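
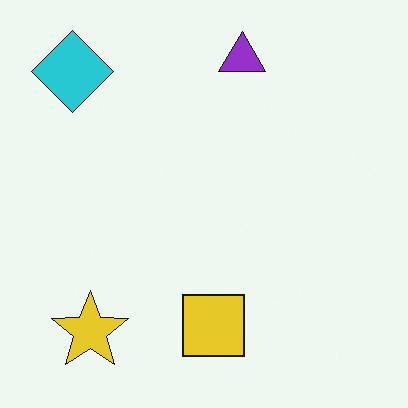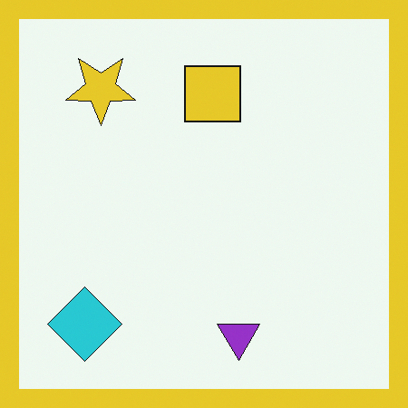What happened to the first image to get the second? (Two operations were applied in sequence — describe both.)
This is the original image flipped vertically (top ↔ bottom), then framed with a yellow border.

The purple triangle is in the top of the first image and the bottom of the second — shapes on opposite sides of the horizontal midline have swapped in a mirror flip. A solid yellow frame runs around the edge of the second image, with the content slightly shrunk inside it.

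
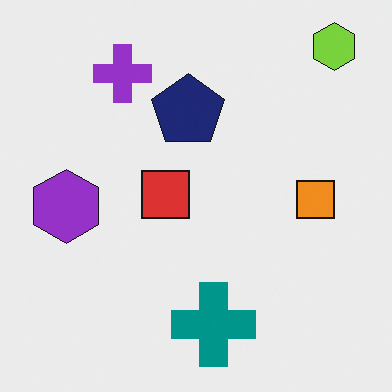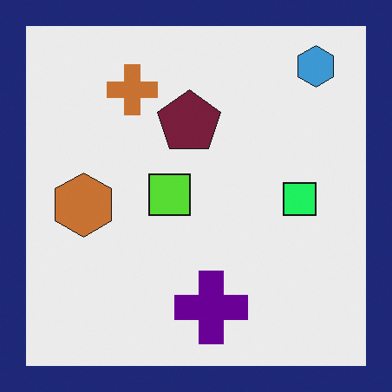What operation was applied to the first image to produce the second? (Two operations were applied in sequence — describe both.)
The second image is the first hue-shifted by a moderate amount, then framed with a navy border.

Every shape's color has rotated by the same amount around the hue wheel — a uniform hue shift. A solid navy frame runs around the edge of the second image, with the content slightly shrunk inside it.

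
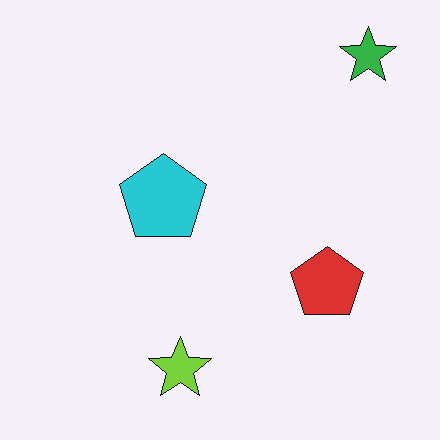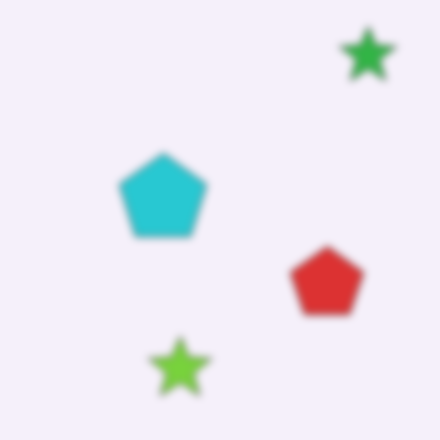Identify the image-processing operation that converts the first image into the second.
The transformation is: noticeably gaussian-blurred.

Shape edges and outlines are uniformly softened across the whole image.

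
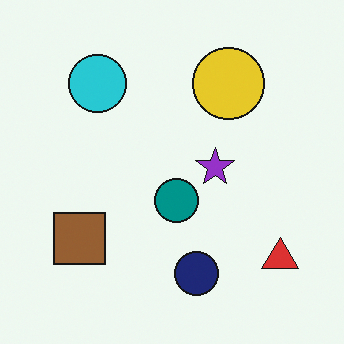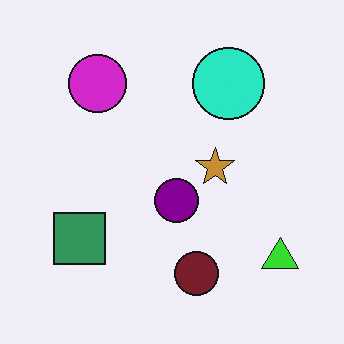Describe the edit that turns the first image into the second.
The second image is the first hue-shifted noticeably.

Every shape's color has rotated by the same amount around the hue wheel — a uniform hue shift.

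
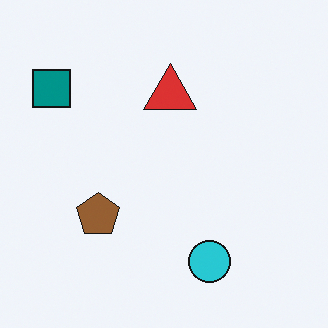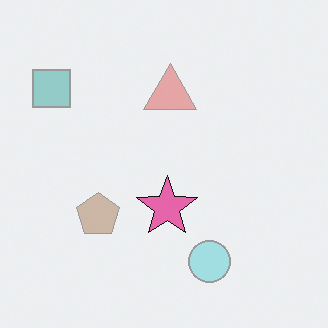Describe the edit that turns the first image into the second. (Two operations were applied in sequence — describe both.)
The transformation is: given much lower contrast, then overlaid with an additional pink star.

Tones are pushed toward mid-grey across the whole image — a global contrast change. A pink star appears in the second image that is absent from the first.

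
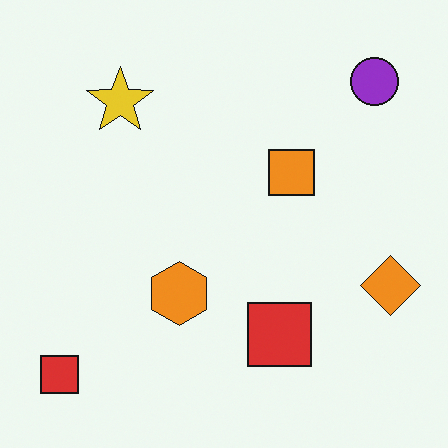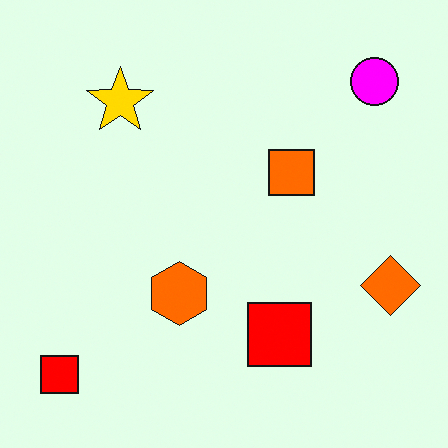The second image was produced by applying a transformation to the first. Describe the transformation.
It was heavily oversaturated.

All colors are more vivid — a global saturation change.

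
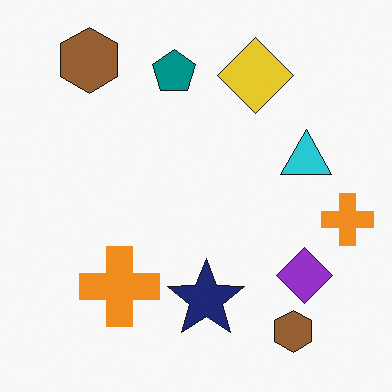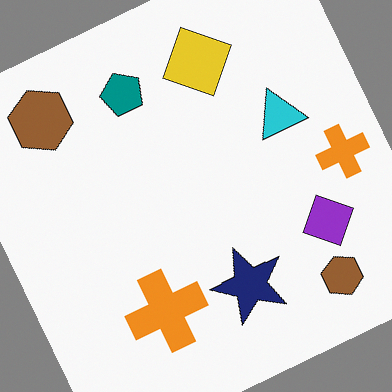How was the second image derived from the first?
This is the original image rotated counter-clockwise by a moderate amount.

Every shape is tilted by the same angle and the image corners show triangular fill wedges — a whole-image rotation by a non-right angle.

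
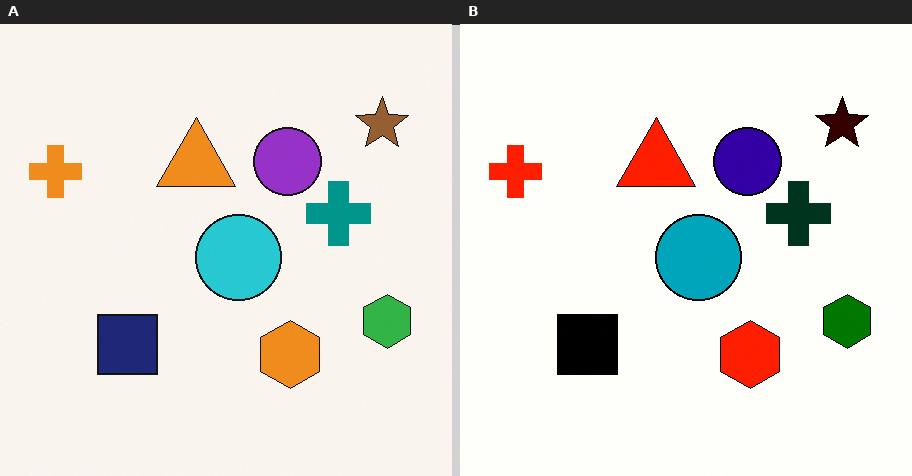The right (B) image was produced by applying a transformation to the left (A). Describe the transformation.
Given much higher contrast.

Tones are pushed away from mid-grey across the whole image — a global contrast change.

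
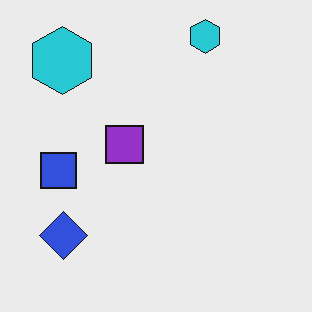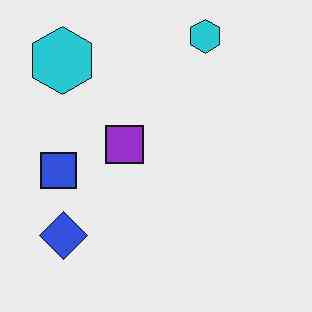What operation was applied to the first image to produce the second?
Given moderate JPEG compression.

Blocky 8×8 compression artifacts appear around shape edges and the flat background shows ringing — characteristic JPEG degradation.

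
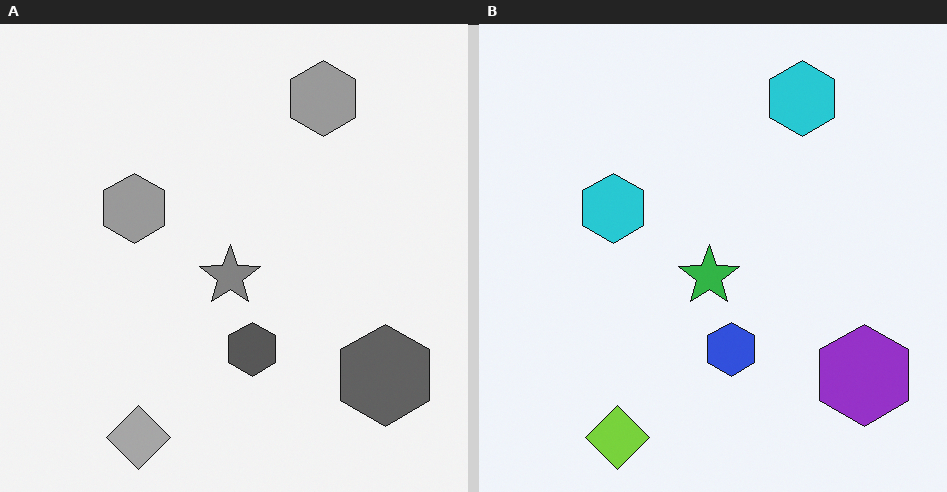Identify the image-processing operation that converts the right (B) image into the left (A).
Converted to grayscale.

All color is removed — every shape is now a shade of grey.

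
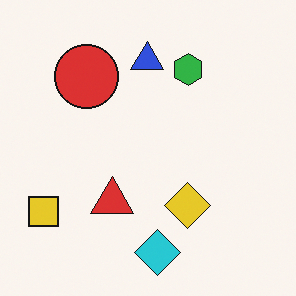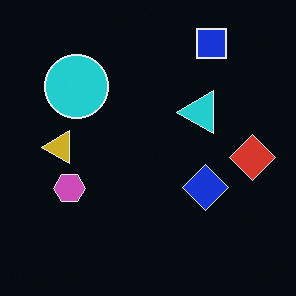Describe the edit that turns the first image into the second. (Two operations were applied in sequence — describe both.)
Color-inverted (negative), then transposed (reflected across the top-left ↔ bottom-right diagonal).

The light background has become dark and every shape's color is its complement — a photographic negative. Shapes have swapped their row and column positions — what was in the top-right is now in the bottom-left — a diagonal reflection.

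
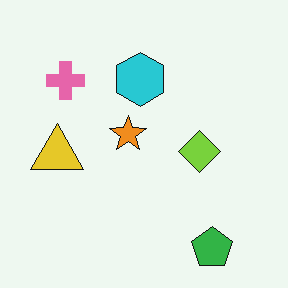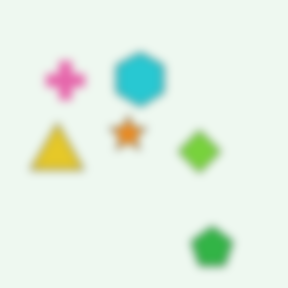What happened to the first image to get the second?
It was moderately blurred.

Shape edges and outlines are uniformly softened across the whole image.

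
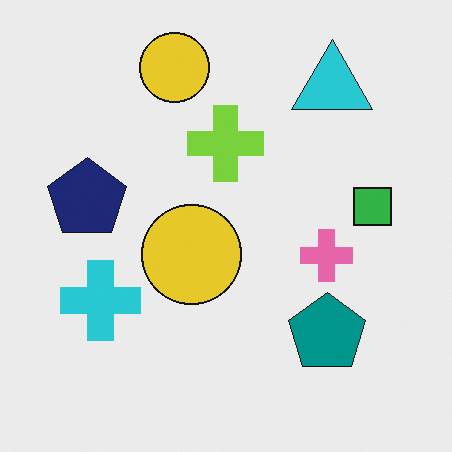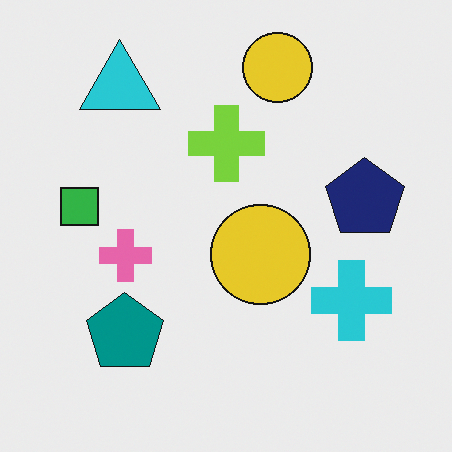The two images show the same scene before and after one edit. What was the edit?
Flipped horizontally (left ↔ right).

The green square is in the right of the first image and the left of the second — shapes on opposite sides of the vertical midline have swapped in a mirror flip.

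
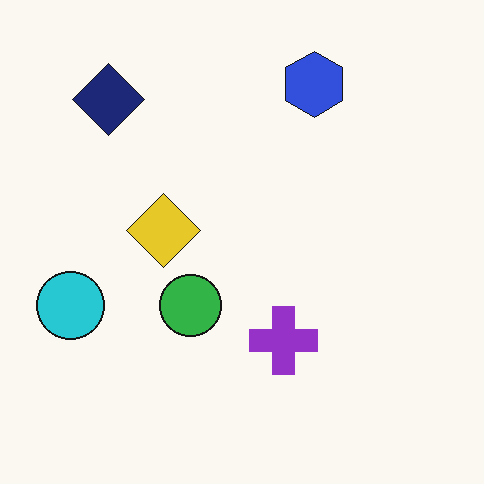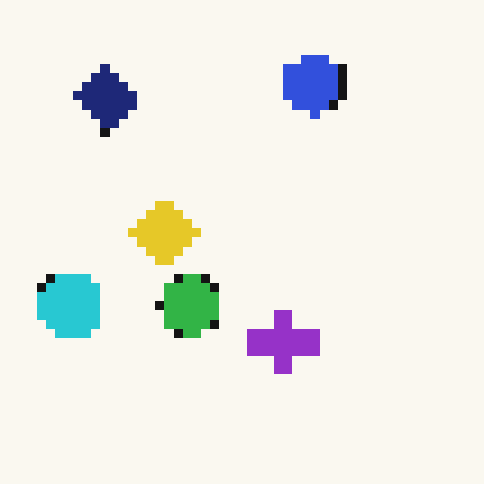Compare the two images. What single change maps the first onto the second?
The second image is the first coarsely pixelated.

Shapes are reduced to large square blocks; fine edges and outlines are lost — a downscale-then-upscale (mosaic) effect.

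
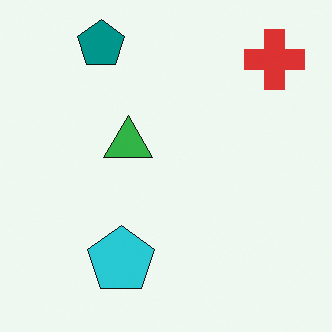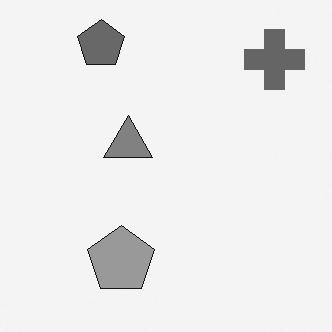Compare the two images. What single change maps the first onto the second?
The image was converted to grayscale.

All color is removed — every shape is now a shade of grey.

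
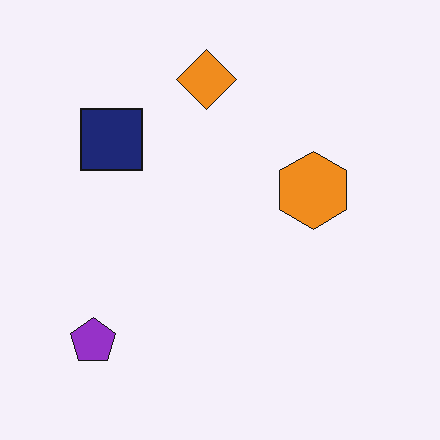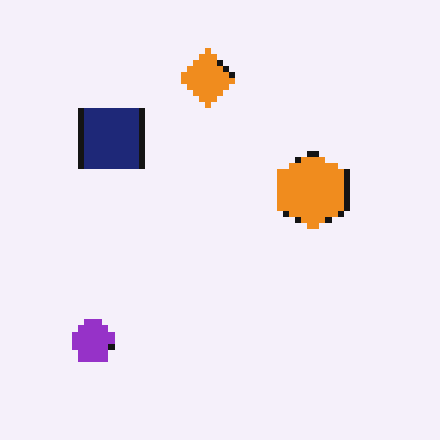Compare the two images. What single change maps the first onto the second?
The transformation is: moderately pixelated.

Shapes are reduced to large square blocks; fine edges and outlines are lost — a downscale-then-upscale (mosaic) effect.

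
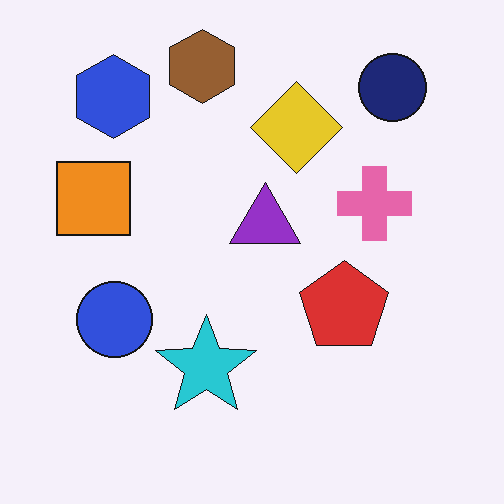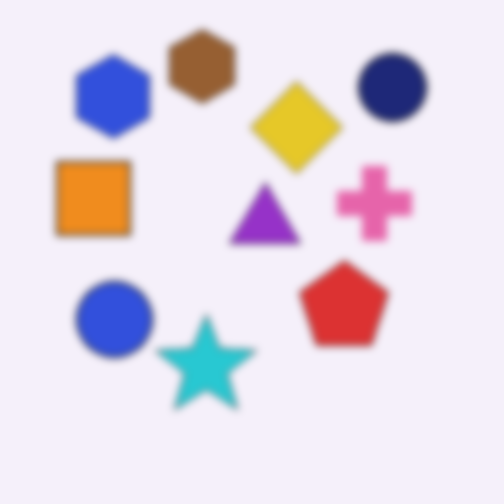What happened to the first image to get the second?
The image was noticeably gaussian-blurred.

Shape edges and outlines are uniformly softened across the whole image.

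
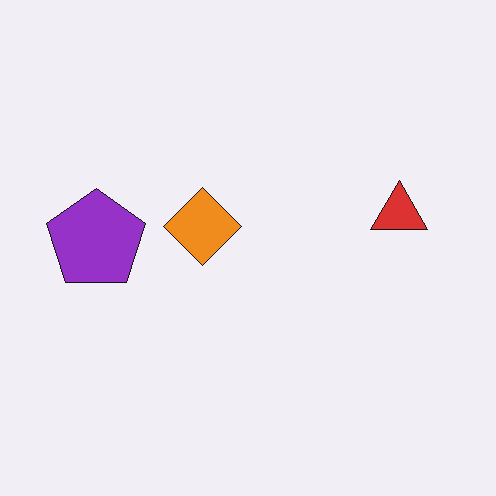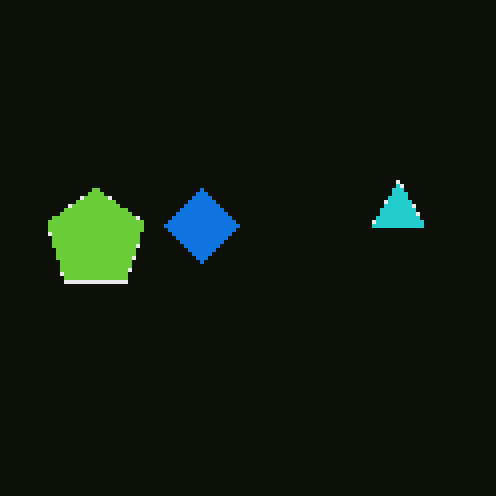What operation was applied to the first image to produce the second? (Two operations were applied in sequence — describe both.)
The second image is the first mildly pixelated, then color-inverted (negative).

Shapes are reduced to large square blocks; fine edges and outlines are lost — a downscale-then-upscale (mosaic) effect. The light background has become dark and every shape's color is its complement — a photographic negative.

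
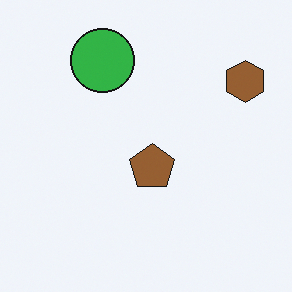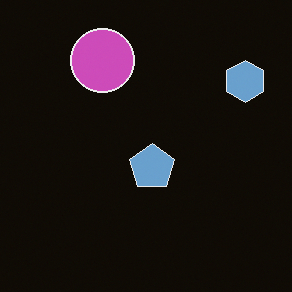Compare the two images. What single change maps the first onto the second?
Color-inverted (negative).

The light background has become dark and every shape's color is its complement — a photographic negative.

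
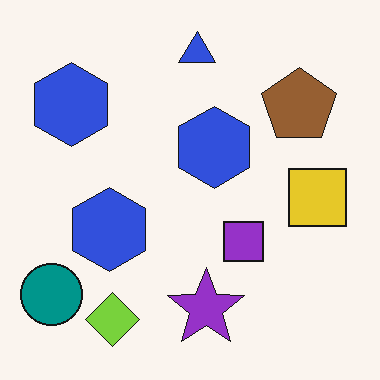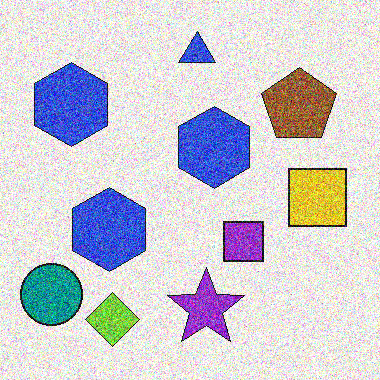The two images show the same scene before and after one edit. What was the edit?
This is the original image degraded with heavy additive noise.

Random speckle covers the whole image, including the flat background.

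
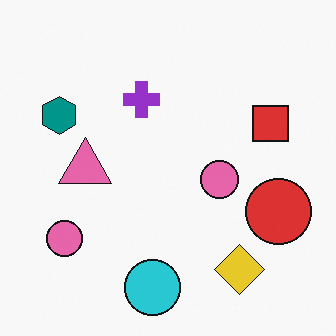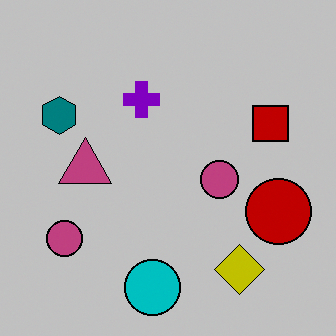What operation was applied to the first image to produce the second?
The second image is the first aggressively posterized.

Each flat color has snapped to a coarser quantized level — most visibly, the near-white background has dropped to a flat grey.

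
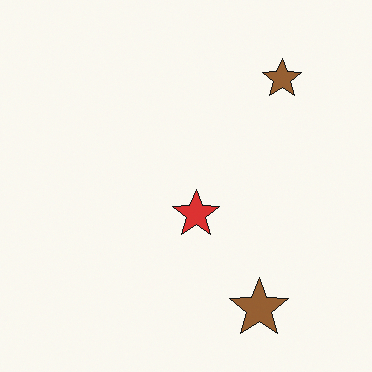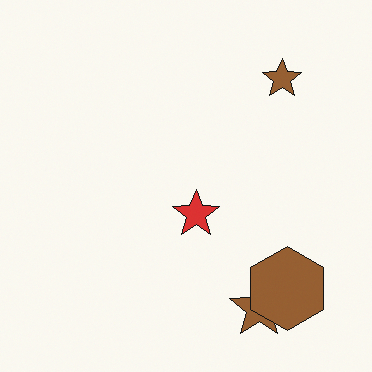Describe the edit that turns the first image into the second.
The image was overlaid with an additional brown hexagon.

A brown hexagon appears in the second image that is absent from the first.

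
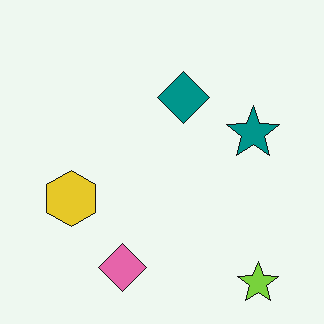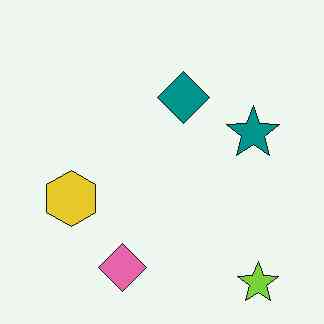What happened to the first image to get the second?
The second image is the first given moderate JPEG compression.

Blocky 8×8 compression artifacts appear around shape edges and the flat background shows ringing — characteristic JPEG degradation.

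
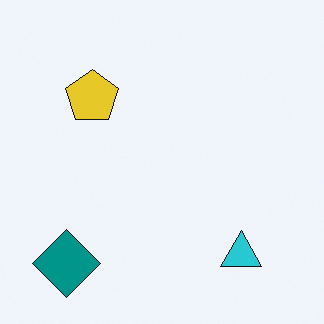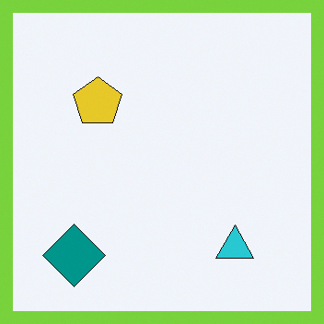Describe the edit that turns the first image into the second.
It was framed with a lime border.

A solid lime frame runs around the edge of the second image, with the content slightly shrunk inside it.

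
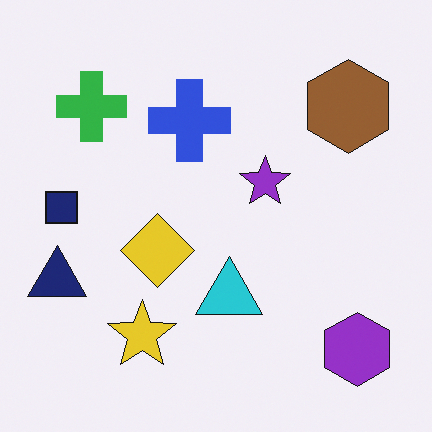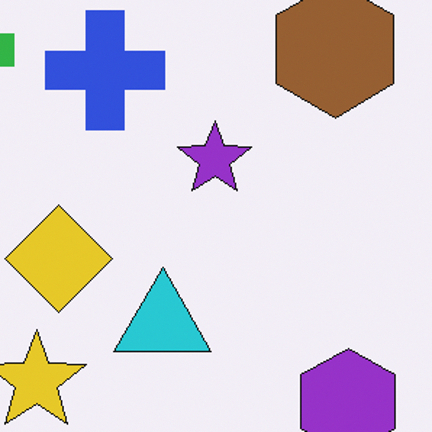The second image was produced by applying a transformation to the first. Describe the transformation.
The transformation is: cropped to a modestly smaller region and rescaled.

The visible shapes are larger and the field of view is narrower; shapes near the original edges may be partly or wholly outside the frame — a crop-and-rescale.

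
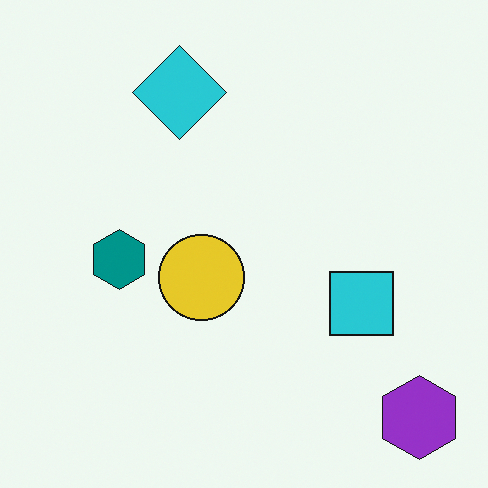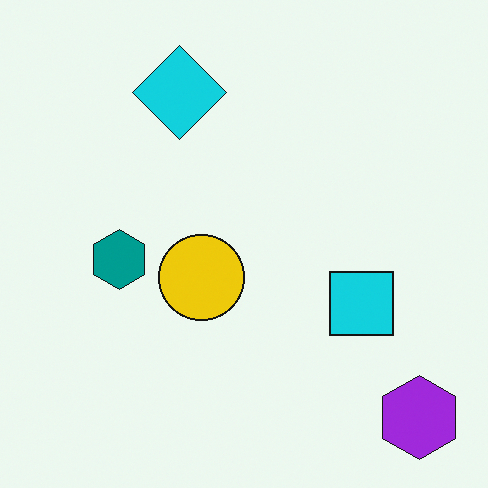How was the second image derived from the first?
Slightly oversaturated.

All colors are more vivid — a global saturation change.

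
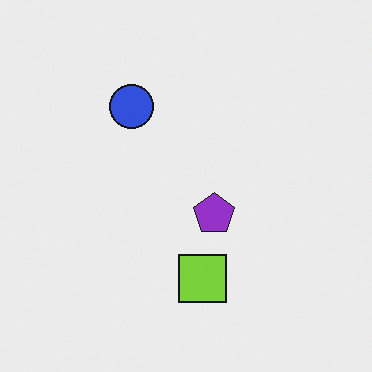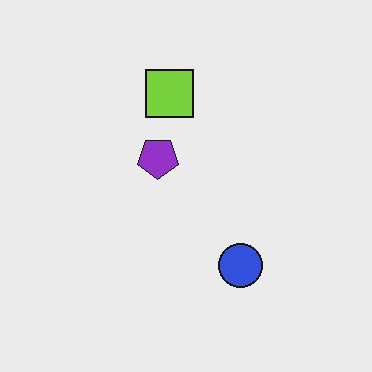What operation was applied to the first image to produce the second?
Rotated 180°.

The blue circle sits in the top of the first image and the bottom of the second — consistent with a whole-image 180° rotation.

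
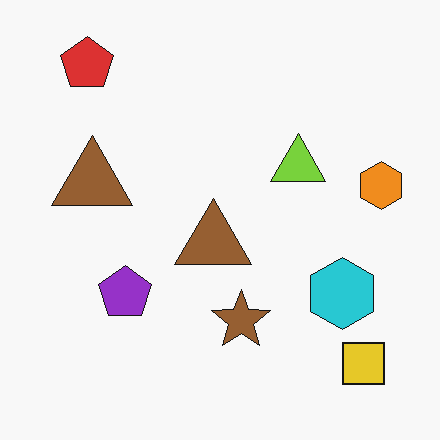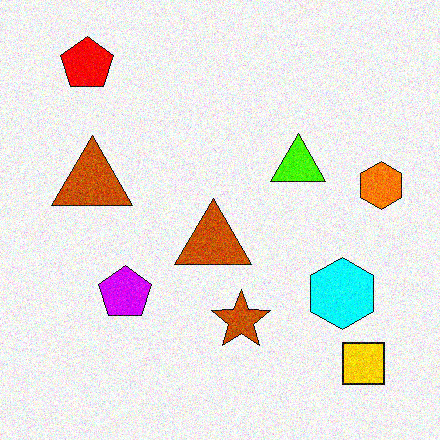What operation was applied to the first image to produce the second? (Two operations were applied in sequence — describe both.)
The image was heavily oversaturated, then degraded with visible gaussian noise.

All colors are more vivid — a global saturation change. Random speckle covers the whole image, including the flat background.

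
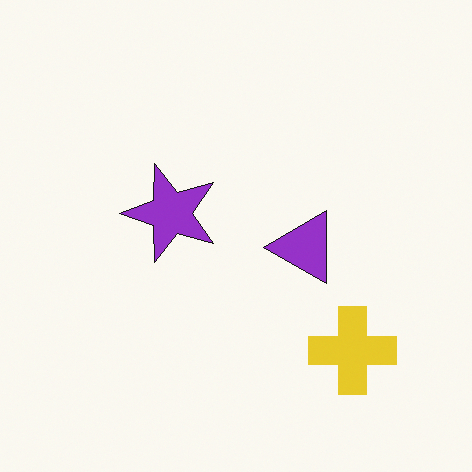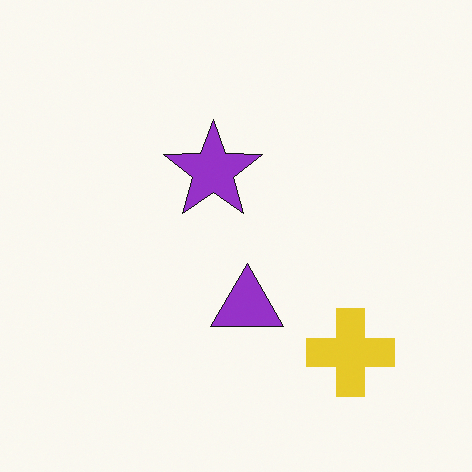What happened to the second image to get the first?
Transposed (reflected across the top-left ↔ bottom-right diagonal).

Shapes have swapped their row and column positions — what was in the top-right is now in the bottom-left — a diagonal reflection.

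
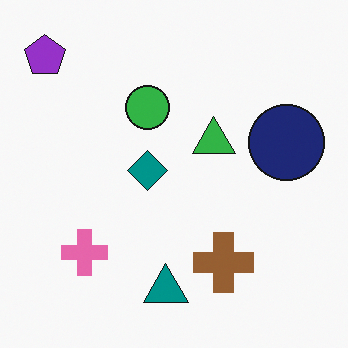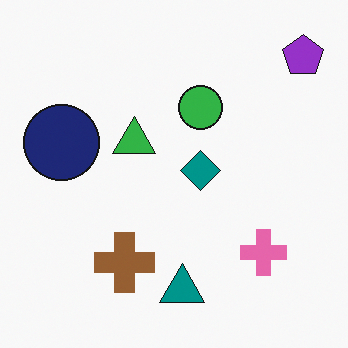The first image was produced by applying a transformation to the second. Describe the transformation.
It was flipped horizontally (left ↔ right).

The purple pentagon is in the top-right of the second image and the top-left of the first — shapes on opposite sides of the vertical midline have swapped in a mirror flip.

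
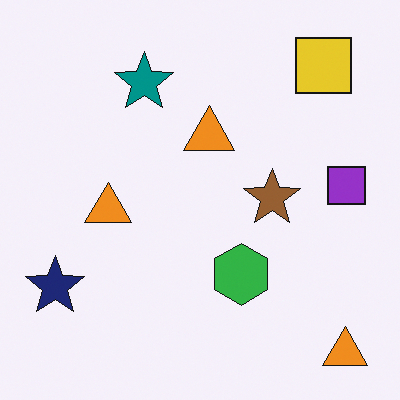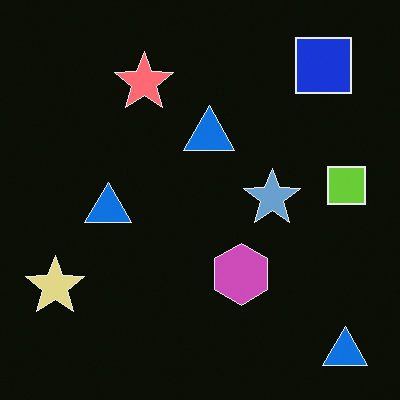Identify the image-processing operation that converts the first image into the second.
The transformation is: color-inverted (negative).

The light background has become dark and every shape's color is its complement — a photographic negative.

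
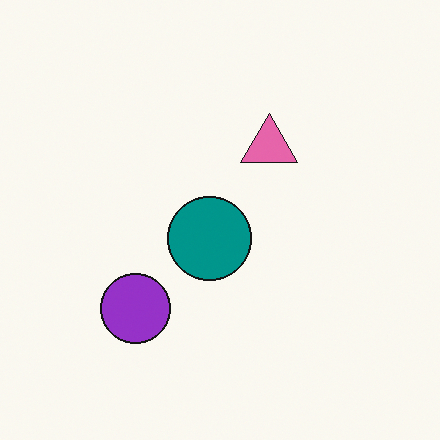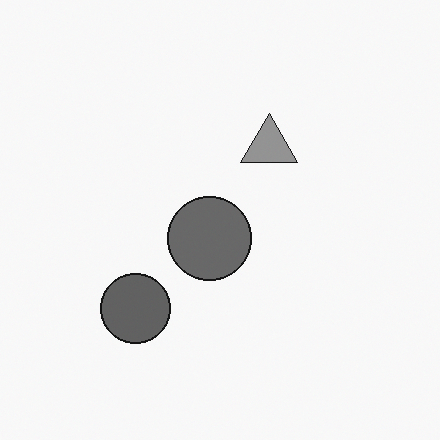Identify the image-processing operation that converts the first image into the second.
Converted to grayscale.

All color is removed — every shape is now a shade of grey.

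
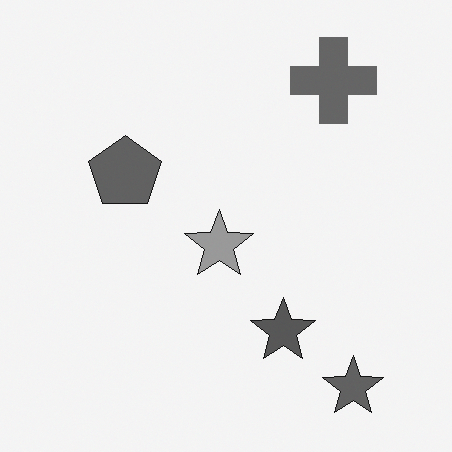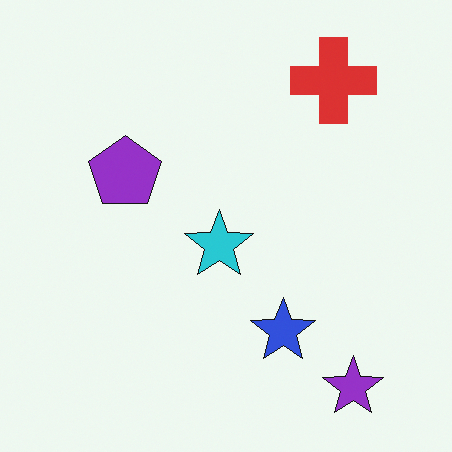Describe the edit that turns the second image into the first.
Converted to grayscale.

All color is removed — every shape is now a shade of grey.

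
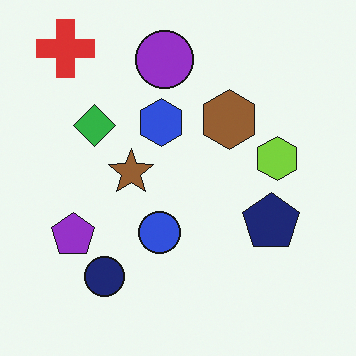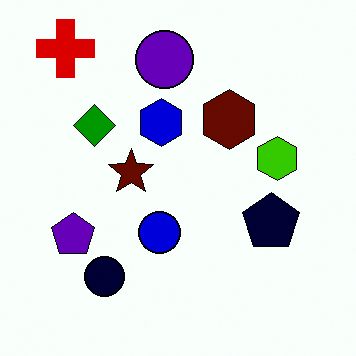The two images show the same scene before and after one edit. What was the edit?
It was boosted in contrast.

Tones are pushed away from mid-grey across the whole image — a global contrast change.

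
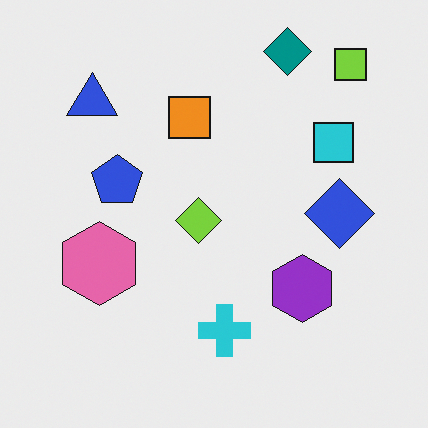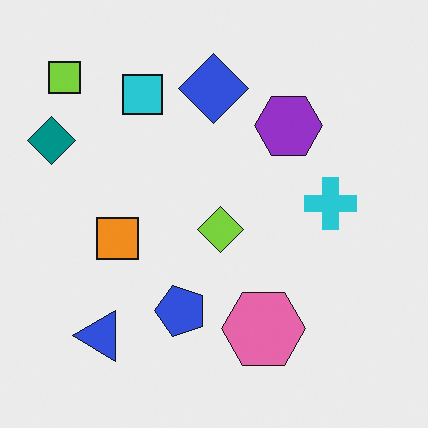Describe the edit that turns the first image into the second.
It was rotated 90° counter-clockwise.

The lime square sits in the top-right of the first image and the top-left of the second — consistent with a whole-image 90° counter-clockwise rotation.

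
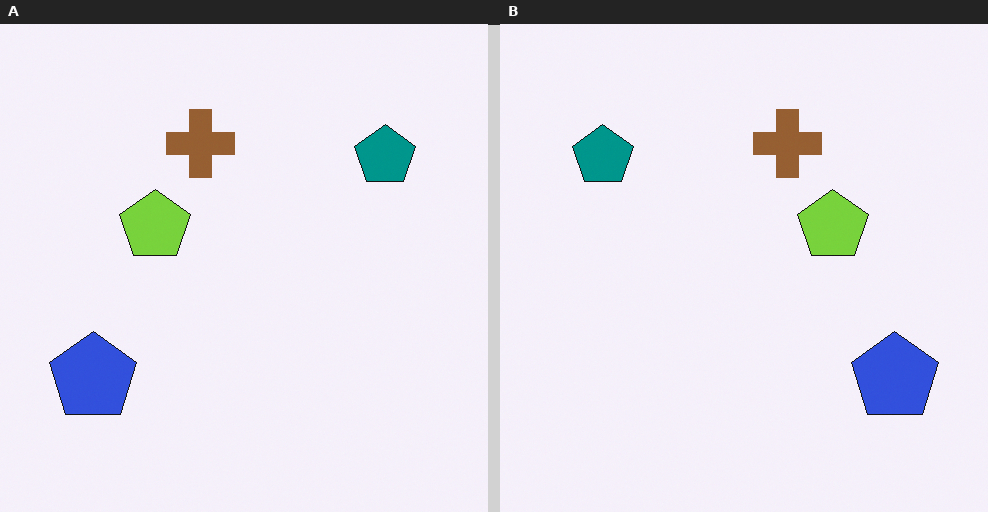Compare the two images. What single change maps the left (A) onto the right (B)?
This is the original image flipped horizontally (left ↔ right).

The blue pentagon is in the bottom-left of the left (A) image and the bottom-right of the right (B) — shapes on opposite sides of the vertical midline have swapped in a mirror flip.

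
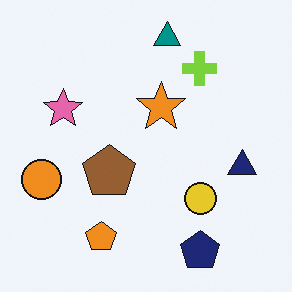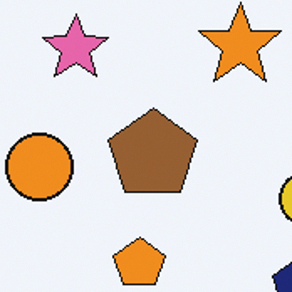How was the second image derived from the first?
Cropped tightly and scaled back up.

The visible shapes are larger and the field of view is narrower; shapes near the original edges may be partly or wholly outside the frame — a crop-and-rescale.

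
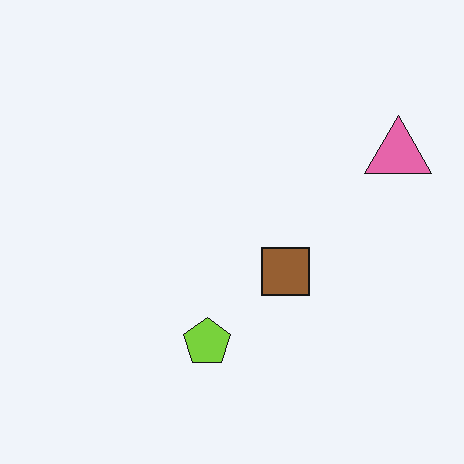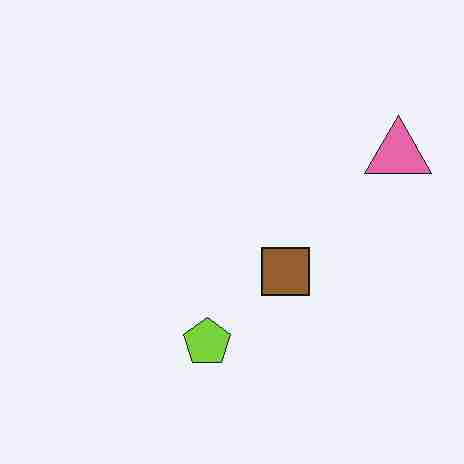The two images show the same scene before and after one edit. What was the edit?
The transformation is: heavily JPEG-compressed with obvious blocking artifacts.

Blocky 8×8 compression artifacts appear around shape edges and the flat background shows ringing — characteristic JPEG degradation.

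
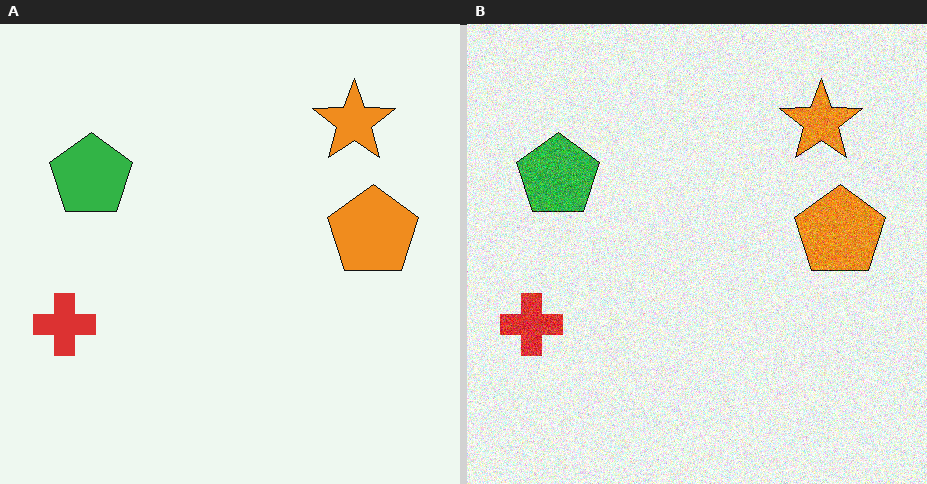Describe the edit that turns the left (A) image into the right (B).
It was degraded with a thick layer of grain.

Random speckle covers the whole image, including the flat background.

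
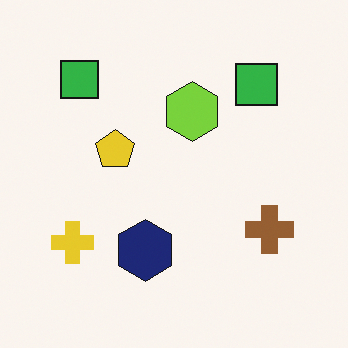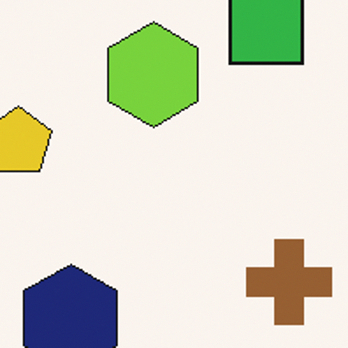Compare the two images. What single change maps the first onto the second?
It was cropped to a noticeably smaller region and rescaled.

The visible shapes are larger and the field of view is narrower; shapes near the original edges may be partly or wholly outside the frame — a crop-and-rescale.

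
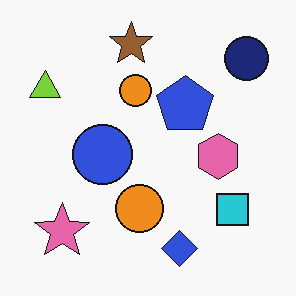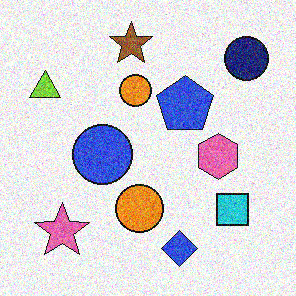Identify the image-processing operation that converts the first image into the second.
Degraded with strong gaussian noise.

Random speckle covers the whole image, including the flat background.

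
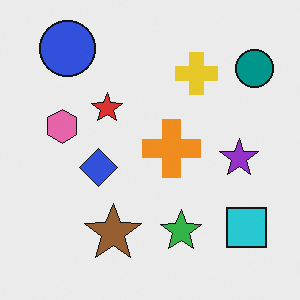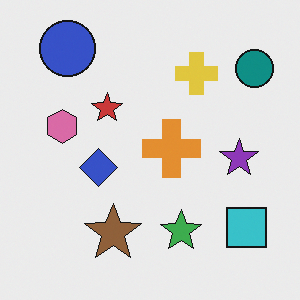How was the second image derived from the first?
This is the original image slightly desaturated.

All colors are more muted and greyish — a global saturation change.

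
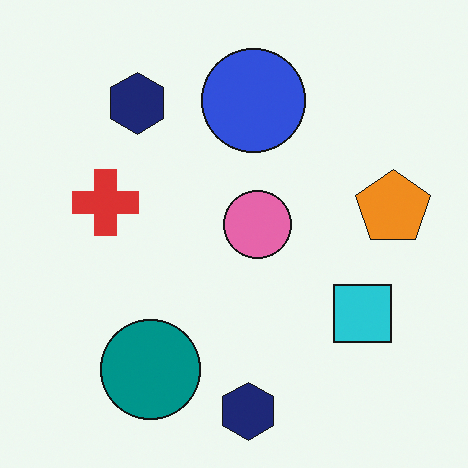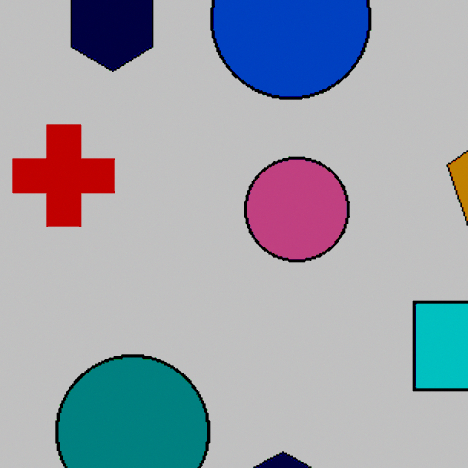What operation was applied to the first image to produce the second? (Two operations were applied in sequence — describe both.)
The second image is the first cropped to a modestly smaller region and rescaled, then heavily posterized to just a handful of flat colors.

The visible shapes are larger and the field of view is narrower; shapes near the original edges may be partly or wholly outside the frame — a crop-and-rescale. Each flat color has snapped to a coarser quantized level — most visibly, the near-white background has dropped to a flat grey.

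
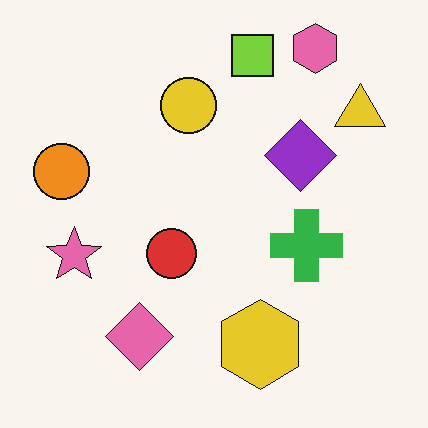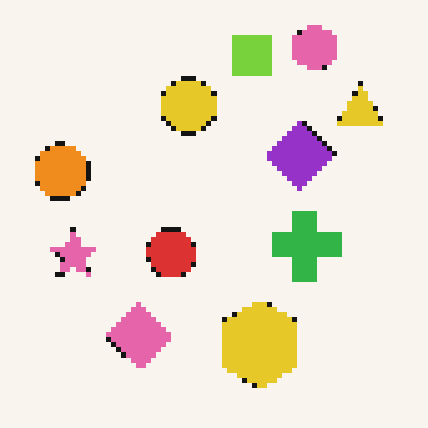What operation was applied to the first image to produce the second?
This is the original image lightly pixelated (a mild mosaic effect).

Shapes are reduced to large square blocks; fine edges and outlines are lost — a downscale-then-upscale (mosaic) effect.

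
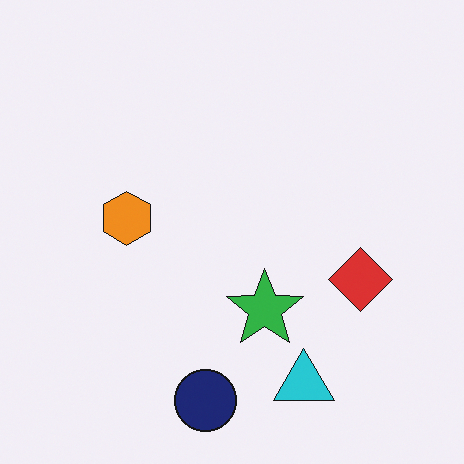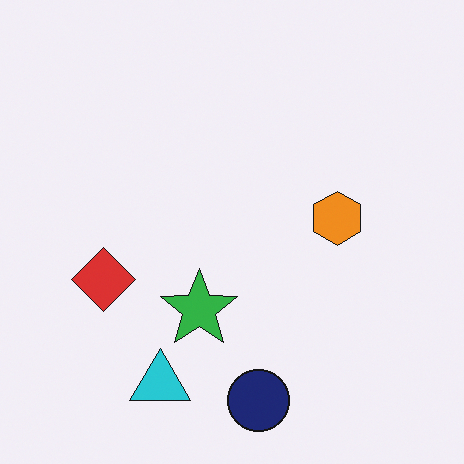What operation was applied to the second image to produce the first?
The first image is the second flipped horizontally (left ↔ right).

The red diamond is in the left of the second image and the right of the first — shapes on opposite sides of the vertical midline have swapped in a mirror flip.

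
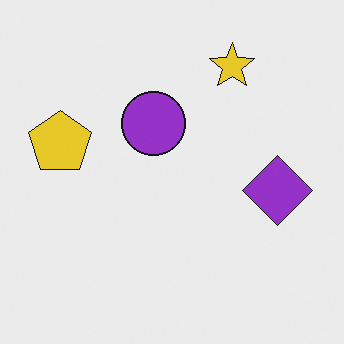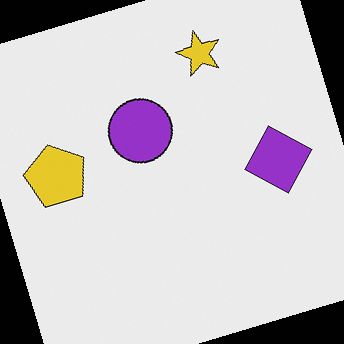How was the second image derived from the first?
It was rotated counter-clockwise by a clearly visible amount.

Every shape is tilted by the same angle and the image corners show triangular fill wedges — a whole-image rotation by a non-right angle.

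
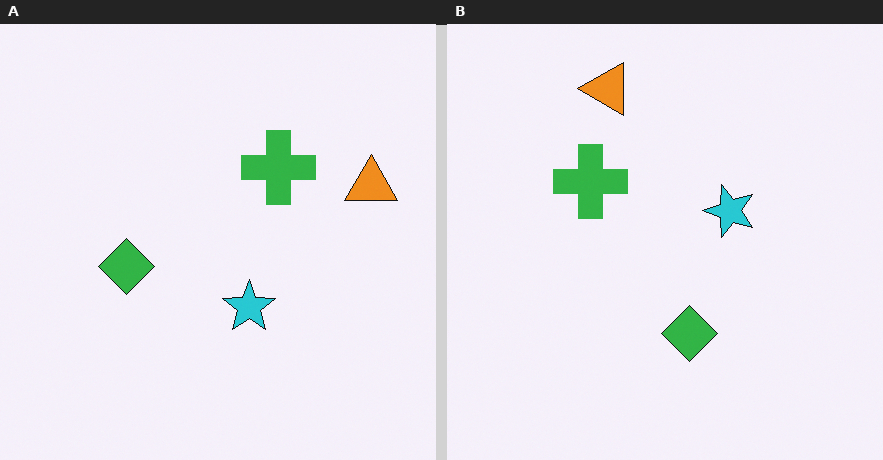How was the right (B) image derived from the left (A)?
The image was rotated 90° counter-clockwise.

The orange triangle sits in the right of the left (A) image and the top of the right (B) — consistent with a whole-image 90° counter-clockwise rotation.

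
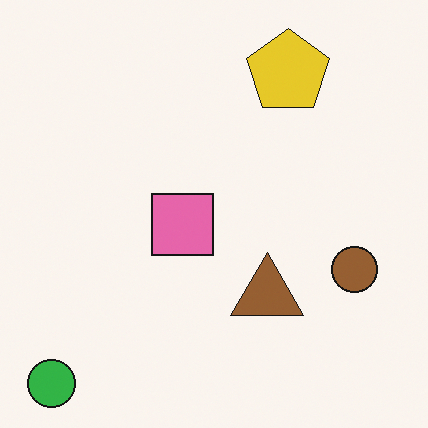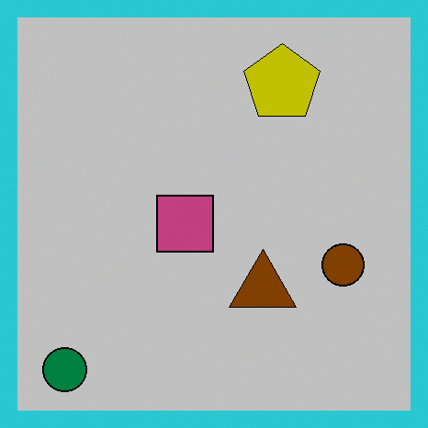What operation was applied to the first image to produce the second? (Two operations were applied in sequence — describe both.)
It was heavily posterized to just a handful of flat colors, then framed with a cyan border.

Each flat color has snapped to a coarser quantized level — most visibly, the near-white background has dropped to a flat grey. A solid cyan frame runs around the edge of the second image, with the content slightly shrunk inside it.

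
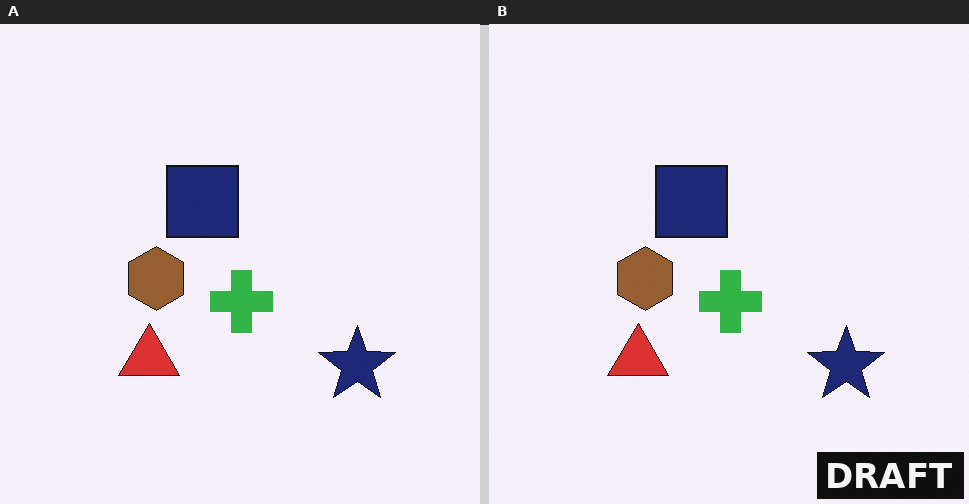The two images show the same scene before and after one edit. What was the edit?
This is the original image watermarked with the text "DRAFT" in the lower-right corner.

A dark label reading "DRAFT" appears in the lower-right corner.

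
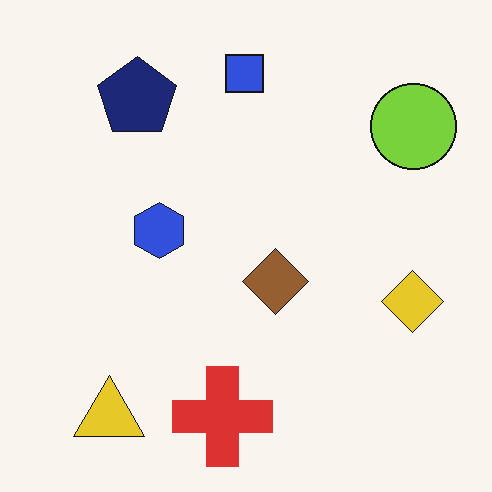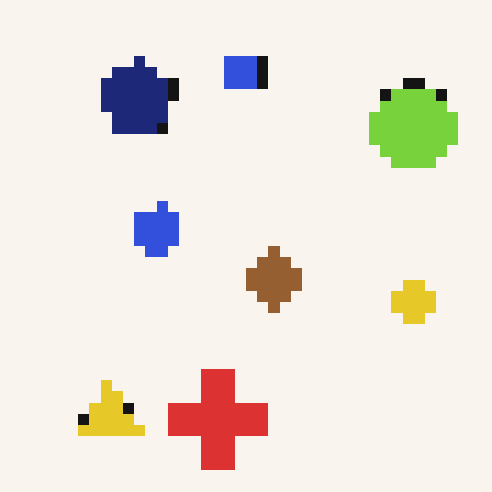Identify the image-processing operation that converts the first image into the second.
Heavily pixelated into large blocks.

Shapes are reduced to large square blocks; fine edges and outlines are lost — a downscale-then-upscale (mosaic) effect.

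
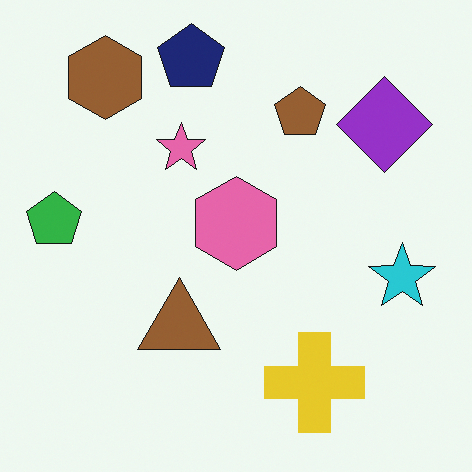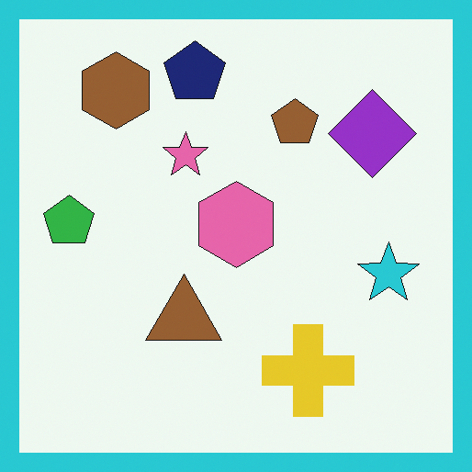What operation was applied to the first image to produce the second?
The image was framed with a cyan border.

A solid cyan frame runs around the edge of the second image, with the content slightly shrunk inside it.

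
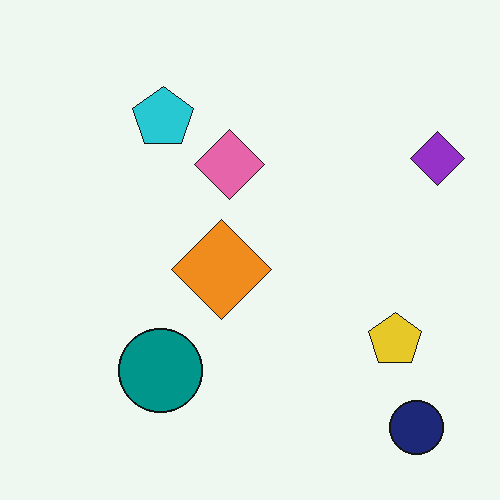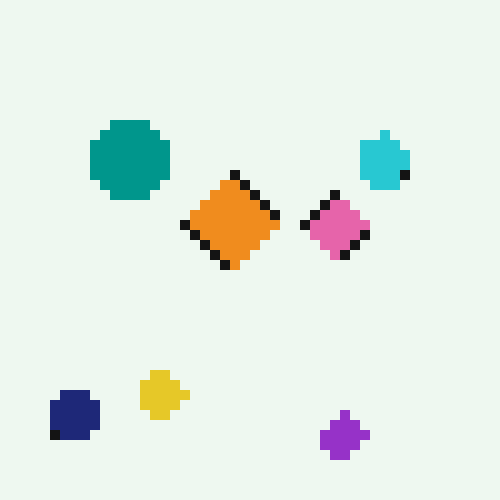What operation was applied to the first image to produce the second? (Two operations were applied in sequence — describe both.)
The transformation is: heavily pixelated into large blocks, then rotated 90° clockwise.

Shapes are reduced to large square blocks; fine edges and outlines are lost — a downscale-then-upscale (mosaic) effect. The navy circle sits in the bottom-right of the first image and the bottom-left of the second — consistent with a whole-image 90° clockwise rotation.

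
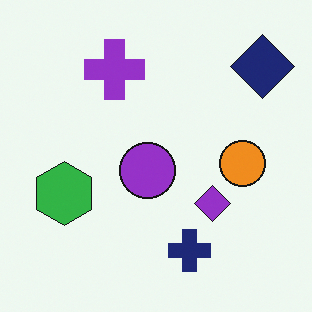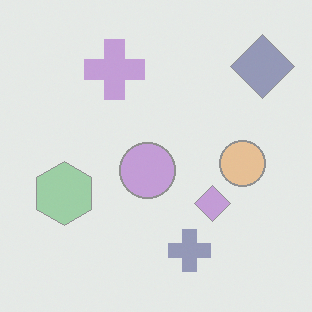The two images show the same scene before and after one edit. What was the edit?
The image was given much lower contrast.

Tones are pushed toward mid-grey across the whole image — a global contrast change.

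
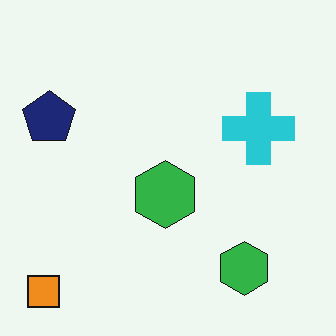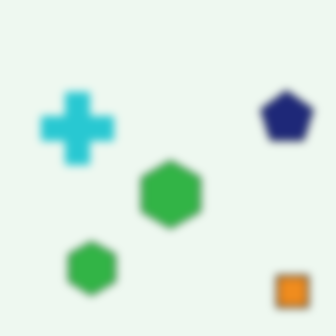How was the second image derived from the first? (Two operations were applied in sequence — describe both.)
It was flipped horizontally (left ↔ right), then moderately blurred.

The orange square is in the bottom-left of the first image and the bottom-right of the second — shapes on opposite sides of the vertical midline have swapped in a mirror flip. Shape edges and outlines are uniformly softened across the whole image.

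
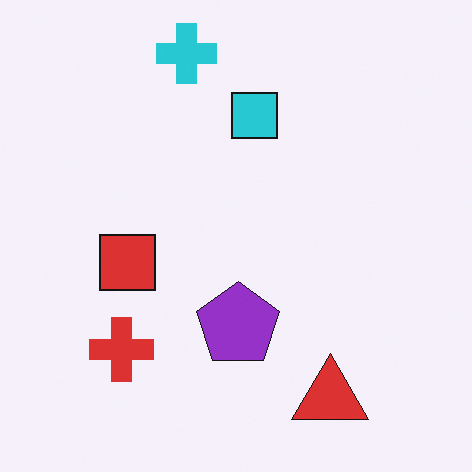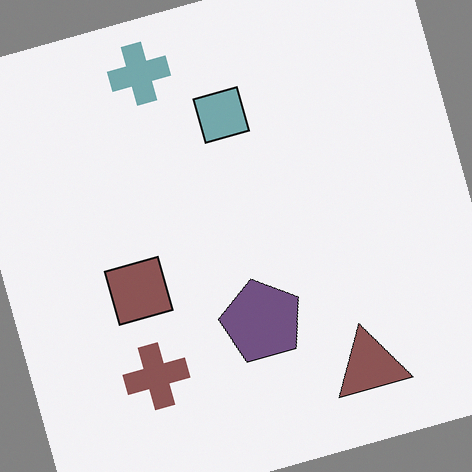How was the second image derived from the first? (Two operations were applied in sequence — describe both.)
The second image is the first made much more muted (saturation change), then rotated counter-clockwise by a clearly visible amount.

All colors are more muted and greyish — a global saturation change. Every shape is tilted by the same angle and the image corners show triangular fill wedges — a whole-image rotation by a non-right angle.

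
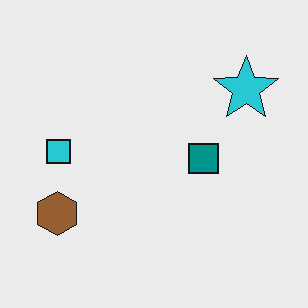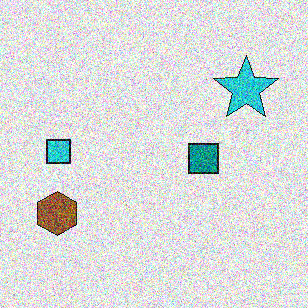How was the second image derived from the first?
The second image is the first degraded with strong gaussian noise.

Random speckle covers the whole image, including the flat background.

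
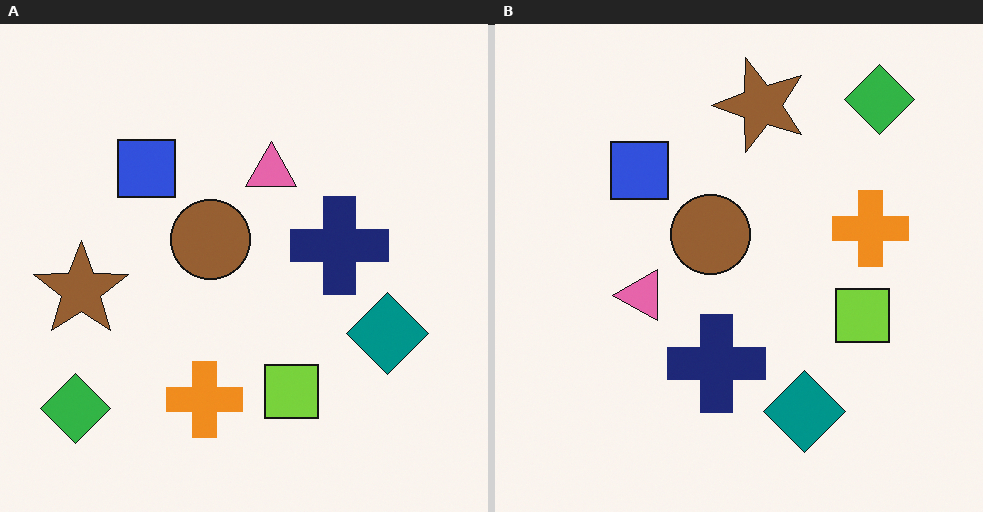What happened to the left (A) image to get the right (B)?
The image was transposed (reflected across the top-left ↔ bottom-right diagonal).

Shapes have swapped their row and column positions — what was in the top-right is now in the bottom-left — a diagonal reflection.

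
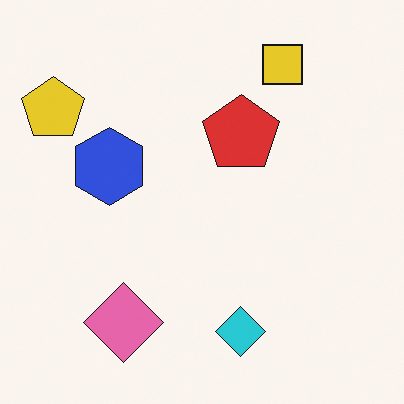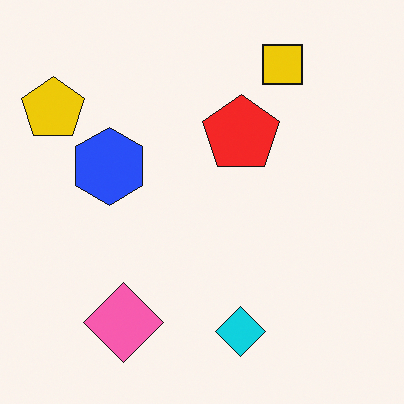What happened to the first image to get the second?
The second image is the first slightly oversaturated.

All colors are more vivid — a global saturation change.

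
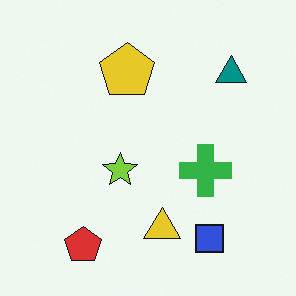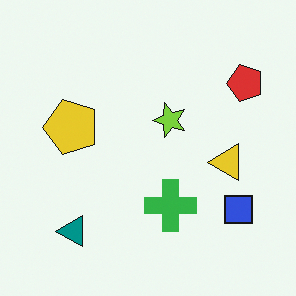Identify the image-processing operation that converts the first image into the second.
This is the original image transposed (reflected across the top-left ↔ bottom-right diagonal).

Shapes have swapped their row and column positions — what was in the top-right is now in the bottom-left — a diagonal reflection.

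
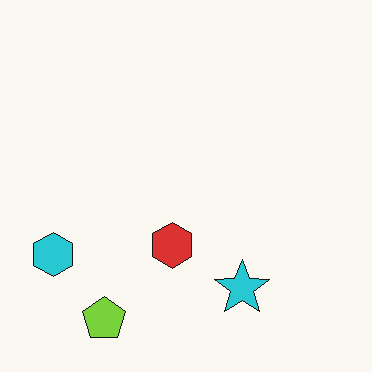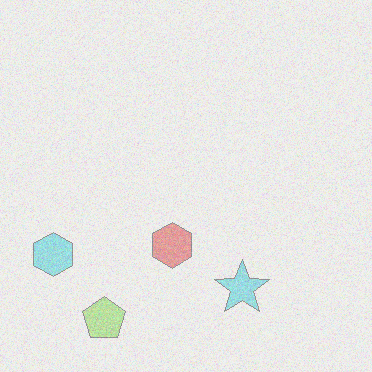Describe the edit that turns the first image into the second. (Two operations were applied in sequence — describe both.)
This is the original image degraded with heavy additive noise, then given much lower contrast.

Random speckle covers the whole image, including the flat background. Tones are pushed toward mid-grey across the whole image — a global contrast change.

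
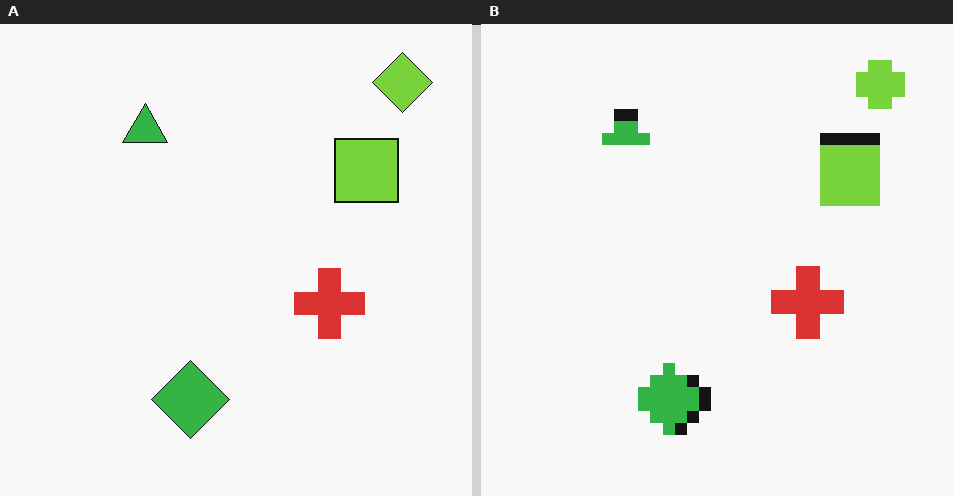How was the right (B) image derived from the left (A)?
Coarsely pixelated.

Shapes are reduced to large square blocks; fine edges and outlines are lost — a downscale-then-upscale (mosaic) effect.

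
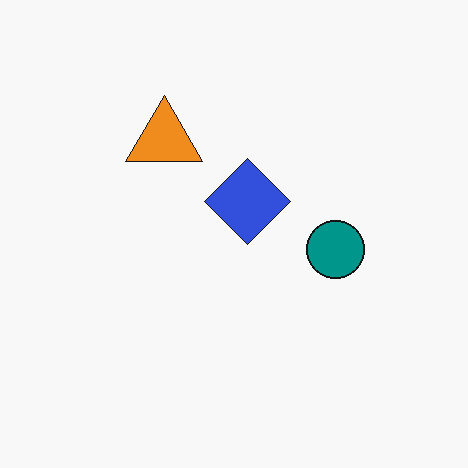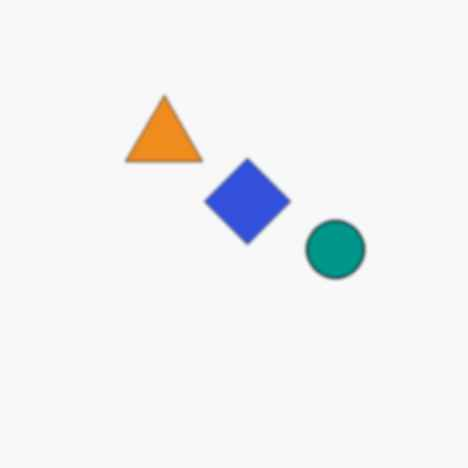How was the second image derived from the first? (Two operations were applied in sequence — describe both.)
This is the original image slightly softened, then given moderate JPEG compression.

Shape edges and outlines are uniformly softened across the whole image. Blocky 8×8 compression artifacts appear around shape edges and the flat background shows ringing — characteristic JPEG degradation.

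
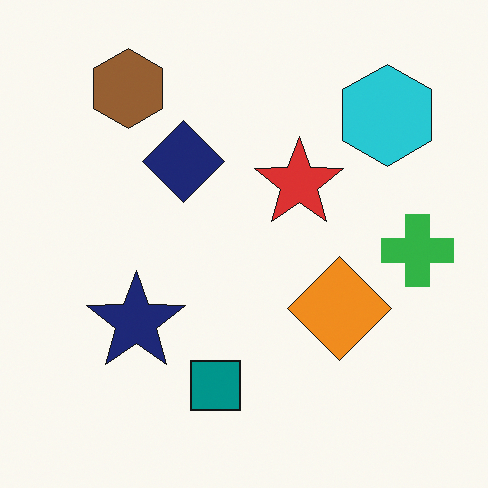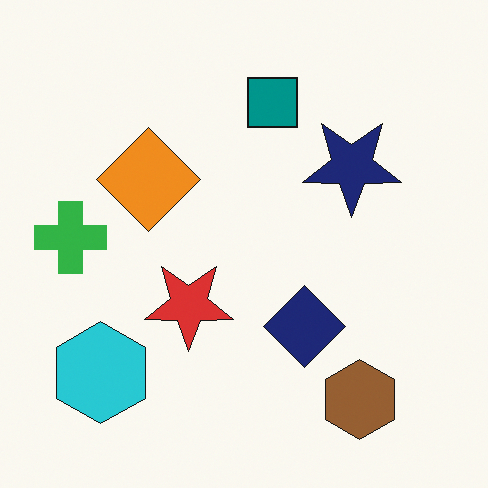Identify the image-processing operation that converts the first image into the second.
This is the original image rotated 180°.

The brown hexagon sits in the top-left of the first image and the bottom-right of the second — consistent with a whole-image 180° rotation.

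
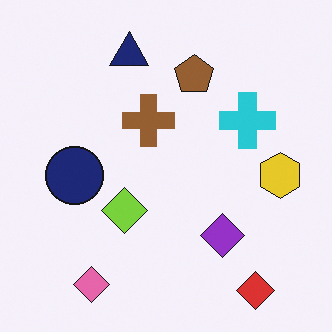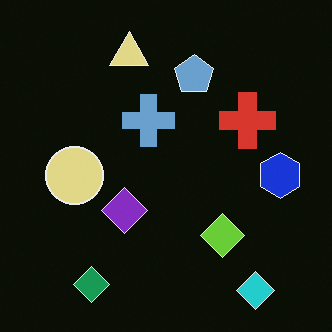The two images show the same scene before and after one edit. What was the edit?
This is the original image color-inverted (negative).

The light background has become dark and every shape's color is its complement — a photographic negative.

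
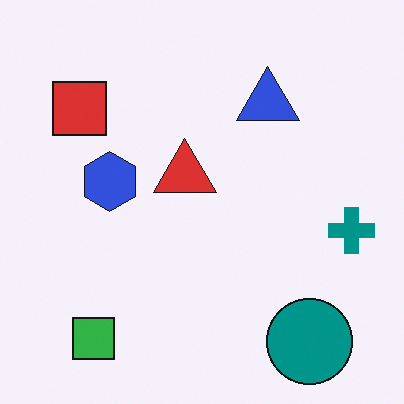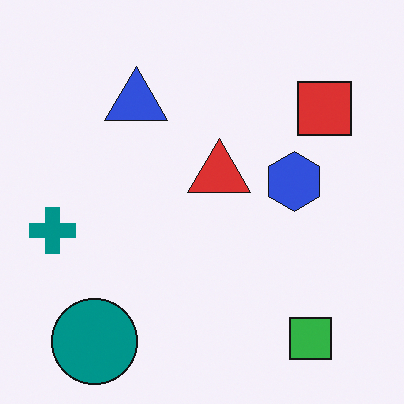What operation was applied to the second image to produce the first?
The image was flipped horizontally (left ↔ right).

The teal cross is in the left of the second image and the right of the first — shapes on opposite sides of the vertical midline have swapped in a mirror flip.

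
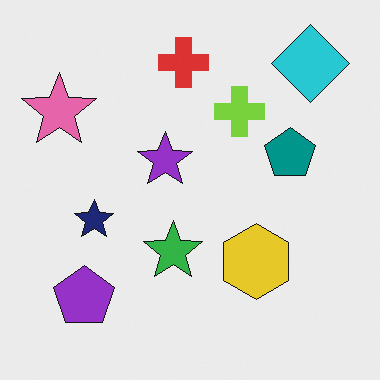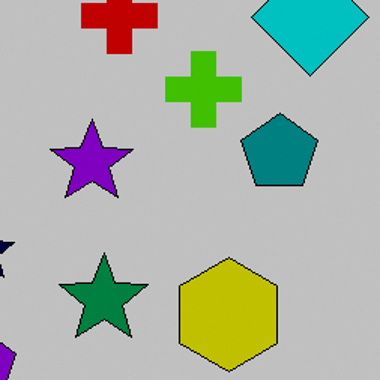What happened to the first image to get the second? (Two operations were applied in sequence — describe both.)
This is the original image heavily posterized to just a handful of flat colors, then cropped to a modestly smaller region and rescaled.

Each flat color has snapped to a coarser quantized level — most visibly, the near-white background has dropped to a flat grey. The visible shapes are larger and the field of view is narrower; shapes near the original edges may be partly or wholly outside the frame — a crop-and-rescale.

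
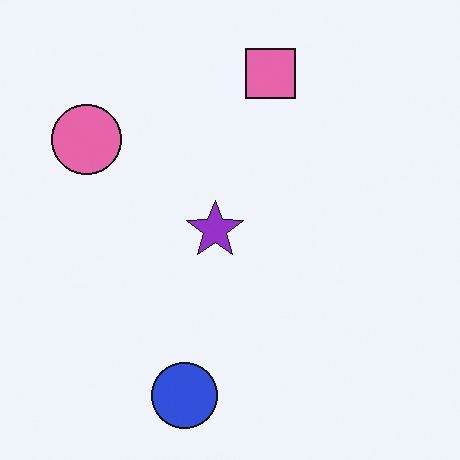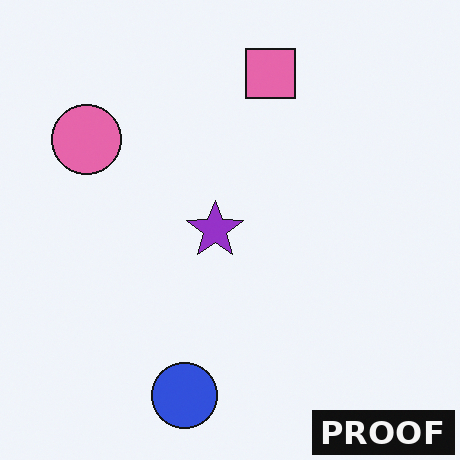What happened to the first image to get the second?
This is the original image watermarked with the text "PROOF" in the lower-right corner.

A dark label reading "PROOF" appears in the lower-right corner.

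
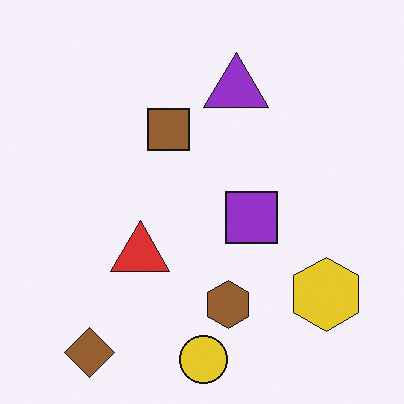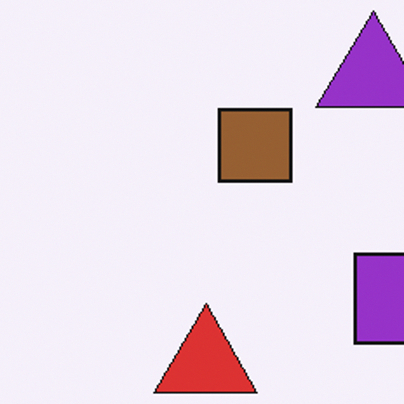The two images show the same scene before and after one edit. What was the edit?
Cropped to a noticeably smaller region and rescaled.

The visible shapes are larger and the field of view is narrower; shapes near the original edges may be partly or wholly outside the frame — a crop-and-rescale.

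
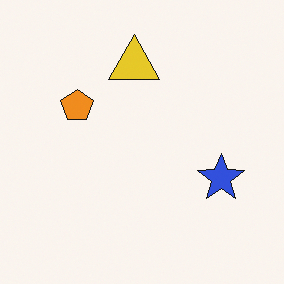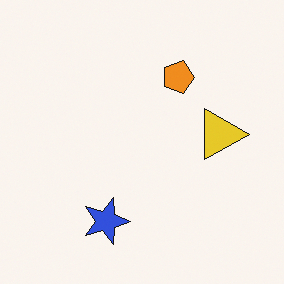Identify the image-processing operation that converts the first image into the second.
This is the original image rotated 90° clockwise.

The blue star sits in the right of the first image and the bottom of the second — consistent with a whole-image 90° clockwise rotation.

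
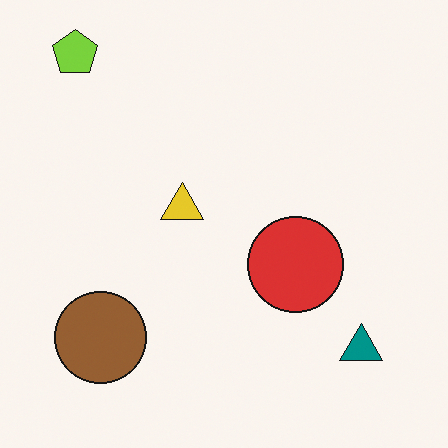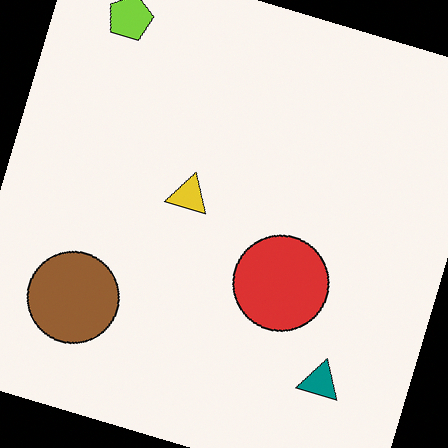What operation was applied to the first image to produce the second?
The image was rotated clockwise by a moderate amount.

Every shape is tilted by the same angle and the image corners show triangular fill wedges — a whole-image rotation by a non-right angle.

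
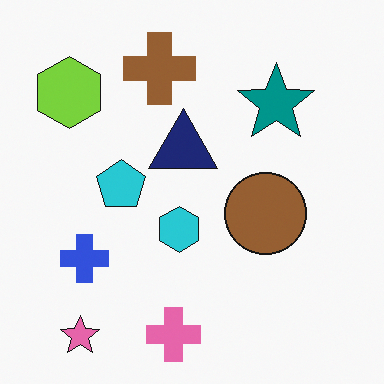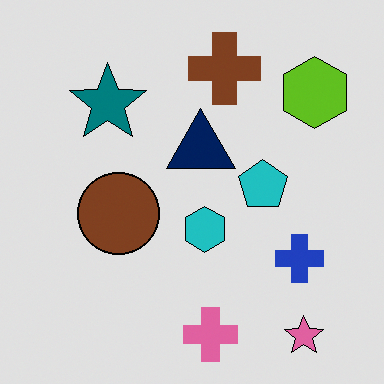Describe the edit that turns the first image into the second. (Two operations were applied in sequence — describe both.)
This is the original image flipped horizontally (left ↔ right), then posterized to a reduced palette.

The lime hexagon is in the top-left of the first image and the top-right of the second — shapes on opposite sides of the vertical midline have swapped in a mirror flip. Each flat color has snapped to a coarser quantized level — most visibly, the near-white background has dropped to a flat grey.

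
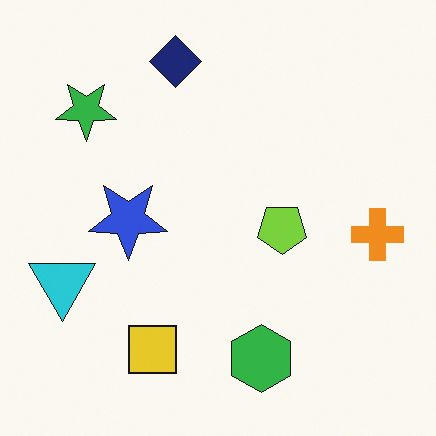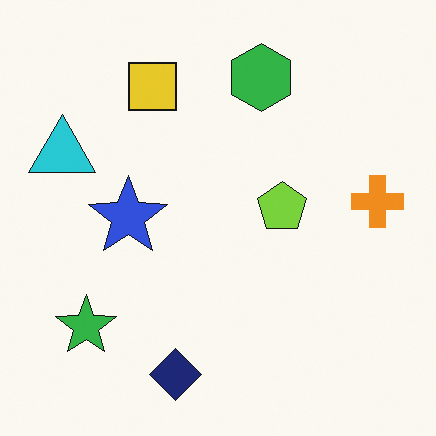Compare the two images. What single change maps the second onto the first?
This is the original image flipped vertically (top ↔ bottom).

The navy diamond is in the bottom of the second image and the top of the first — shapes on opposite sides of the horizontal midline have swapped in a mirror flip.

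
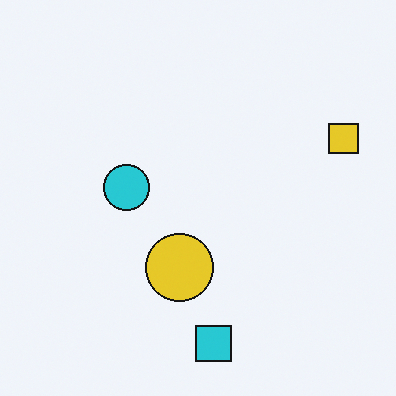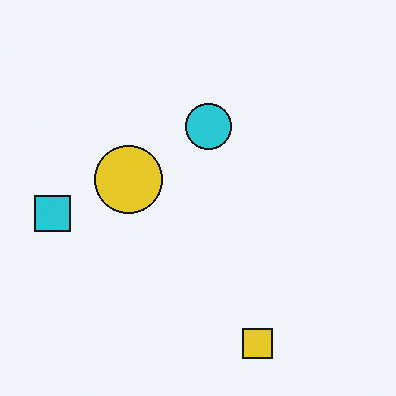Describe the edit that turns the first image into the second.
The second image is the first rotated 90° clockwise.

The yellow square sits in the right of the first image and the bottom of the second — consistent with a whole-image 90° clockwise rotation.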